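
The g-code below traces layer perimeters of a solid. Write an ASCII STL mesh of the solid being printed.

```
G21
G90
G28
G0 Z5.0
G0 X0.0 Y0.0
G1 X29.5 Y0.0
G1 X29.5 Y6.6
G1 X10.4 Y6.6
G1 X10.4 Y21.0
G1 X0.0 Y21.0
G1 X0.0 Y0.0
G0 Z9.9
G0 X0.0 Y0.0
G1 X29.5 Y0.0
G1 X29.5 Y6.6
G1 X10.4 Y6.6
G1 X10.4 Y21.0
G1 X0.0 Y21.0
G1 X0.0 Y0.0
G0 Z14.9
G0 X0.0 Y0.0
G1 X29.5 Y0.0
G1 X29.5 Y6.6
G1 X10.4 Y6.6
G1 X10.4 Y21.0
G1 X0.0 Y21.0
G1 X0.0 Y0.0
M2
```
solid part
  facet normal 0.0000 0.0000 -1.0000
    outer loop
      vertex 29.5 6.6 0.0
      vertex 29.5 0.0 0.0
      vertex 0.0 0.0 0.0
    endloop
  endfacet
  facet normal 0.0000 0.0000 -1.0000
    outer loop
      vertex 10.4 6.6 0.0
      vertex 29.5 6.6 0.0
      vertex 0.0 0.0 0.0
    endloop
  endfacet
  facet normal 0.0000 0.0000 -1.0000
    outer loop
      vertex 10.4 21.0 0.0
      vertex 10.4 6.6 0.0
      vertex 0.0 0.0 0.0
    endloop
  endfacet
  facet normal 0.0000 0.0000 -1.0000
    outer loop
      vertex 0.0 21.0 0.0
      vertex 10.4 21.0 0.0
      vertex 0.0 0.0 0.0
    endloop
  endfacet
  facet normal 0.0000 0.0000 1.0000
    outer loop
      vertex 0.0 0.0 14.9
      vertex 29.5 0.0 14.9
      vertex 29.5 6.6 14.9
    endloop
  endfacet
  facet normal 0.0000 0.0000 1.0000
    outer loop
      vertex 0.0 0.0 14.9
      vertex 29.5 6.6 14.9
      vertex 10.4 6.6 14.9
    endloop
  endfacet
  facet normal 0.0000 0.0000 1.0000
    outer loop
      vertex 0.0 0.0 14.9
      vertex 10.4 6.6 14.9
      vertex 10.4 21.0 14.9
    endloop
  endfacet
  facet normal 0.0000 0.0000 1.0000
    outer loop
      vertex 0.0 0.0 14.9
      vertex 10.4 21.0 14.9
      vertex 0.0 21.0 14.9
    endloop
  endfacet
  facet normal 0.0000 -1.0000 0.0000
    outer loop
      vertex 0.0 0.0 0.0
      vertex 29.5 0.0 0.0
      vertex 29.5 0.0 14.9
    endloop
  endfacet
  facet normal 0.0000 -1.0000 0.0000
    outer loop
      vertex 0.0 0.0 0.0
      vertex 29.5 0.0 14.9
      vertex 0.0 0.0 14.9
    endloop
  endfacet
  facet normal 1.0000 0.0000 0.0000
    outer loop
      vertex 29.5 0.0 0.0
      vertex 29.5 6.6 0.0
      vertex 29.5 6.6 14.9
    endloop
  endfacet
  facet normal 1.0000 0.0000 0.0000
    outer loop
      vertex 29.5 0.0 0.0
      vertex 29.5 6.6 14.9
      vertex 29.5 0.0 14.9
    endloop
  endfacet
  facet normal 0.0000 1.0000 0.0000
    outer loop
      vertex 29.5 6.6 0.0
      vertex 10.4 6.6 0.0
      vertex 10.4 6.6 14.9
    endloop
  endfacet
  facet normal 0.0000 1.0000 0.0000
    outer loop
      vertex 29.5 6.6 0.0
      vertex 10.4 6.6 14.9
      vertex 29.5 6.6 14.9
    endloop
  endfacet
  facet normal 1.0000 0.0000 0.0000
    outer loop
      vertex 10.4 6.6 0.0
      vertex 10.4 21.0 0.0
      vertex 10.4 21.0 14.9
    endloop
  endfacet
  facet normal 1.0000 0.0000 0.0000
    outer loop
      vertex 10.4 6.6 0.0
      vertex 10.4 21.0 14.9
      vertex 10.4 6.6 14.9
    endloop
  endfacet
  facet normal 0.0000 1.0000 0.0000
    outer loop
      vertex 10.4 21.0 0.0
      vertex 0.0 21.0 0.0
      vertex 0.0 21.0 14.9
    endloop
  endfacet
  facet normal 0.0000 1.0000 0.0000
    outer loop
      vertex 10.4 21.0 0.0
      vertex 0.0 21.0 14.9
      vertex 10.4 21.0 14.9
    endloop
  endfacet
  facet normal -1.0000 0.0000 0.0000
    outer loop
      vertex 0.0 21.0 0.0
      vertex 0.0 0.0 0.0
      vertex 0.0 0.0 14.9
    endloop
  endfacet
  facet normal -1.0000 0.0000 0.0000
    outer loop
      vertex 0.0 21.0 0.0
      vertex 0.0 0.0 14.9
      vertex 0.0 21.0 14.9
    endloop
  endfacet
endsolid part

The G0 Z moves step by Δz≈5.0 mm. Every layer's G1 loop is the same polygon, so the solid is a straight extrusion of it from z=0 to z≈14.9. Closing with flat bottom and top caps and triangulating gives 20 facets — an L-shaped prism: outer 29.5 × 21 mm, arm thicknesses ≈ 6.6 mm (horizontal) and 10.4 mm (vertical), extruded 14.9 mm in z.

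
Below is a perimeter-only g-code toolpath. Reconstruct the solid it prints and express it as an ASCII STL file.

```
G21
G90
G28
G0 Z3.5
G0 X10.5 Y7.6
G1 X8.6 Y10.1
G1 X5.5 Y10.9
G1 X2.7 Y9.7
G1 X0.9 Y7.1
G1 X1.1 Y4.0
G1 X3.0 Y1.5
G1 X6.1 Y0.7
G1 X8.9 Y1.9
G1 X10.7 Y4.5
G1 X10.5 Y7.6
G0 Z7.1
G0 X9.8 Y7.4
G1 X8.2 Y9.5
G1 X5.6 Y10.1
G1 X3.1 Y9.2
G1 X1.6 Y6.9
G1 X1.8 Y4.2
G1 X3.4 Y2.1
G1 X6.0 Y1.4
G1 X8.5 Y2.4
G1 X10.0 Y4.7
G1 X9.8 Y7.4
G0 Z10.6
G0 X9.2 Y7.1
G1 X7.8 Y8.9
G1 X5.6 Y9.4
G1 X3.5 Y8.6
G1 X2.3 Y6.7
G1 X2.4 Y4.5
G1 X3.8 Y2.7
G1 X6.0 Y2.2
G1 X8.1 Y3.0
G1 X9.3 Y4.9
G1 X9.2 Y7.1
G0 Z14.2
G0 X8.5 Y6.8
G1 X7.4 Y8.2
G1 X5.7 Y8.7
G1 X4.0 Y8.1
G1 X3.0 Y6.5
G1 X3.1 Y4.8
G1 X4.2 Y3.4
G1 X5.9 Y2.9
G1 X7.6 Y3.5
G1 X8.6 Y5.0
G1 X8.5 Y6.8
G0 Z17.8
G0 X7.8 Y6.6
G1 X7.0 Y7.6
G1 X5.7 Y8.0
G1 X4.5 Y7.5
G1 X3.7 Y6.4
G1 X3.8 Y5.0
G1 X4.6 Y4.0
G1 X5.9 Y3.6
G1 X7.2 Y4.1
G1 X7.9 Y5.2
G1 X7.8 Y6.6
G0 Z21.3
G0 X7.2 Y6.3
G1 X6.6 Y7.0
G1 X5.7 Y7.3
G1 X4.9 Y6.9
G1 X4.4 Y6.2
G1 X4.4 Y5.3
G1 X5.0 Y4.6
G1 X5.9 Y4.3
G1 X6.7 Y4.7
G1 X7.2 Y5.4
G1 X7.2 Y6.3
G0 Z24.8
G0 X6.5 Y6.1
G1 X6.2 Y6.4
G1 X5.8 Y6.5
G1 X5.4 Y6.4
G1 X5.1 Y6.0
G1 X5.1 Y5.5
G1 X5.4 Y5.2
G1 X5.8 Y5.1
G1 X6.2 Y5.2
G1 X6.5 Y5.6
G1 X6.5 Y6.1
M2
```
solid part
  facet normal 0.0000 0.0000 -1.0000
    outer loop
      vertex 5.5 11.6 0.0
      vertex 9.0 10.7 0.0
      vertex 11.2 7.9 0.0
    endloop
  endfacet
  facet normal 0.0000 0.0000 -1.0000
    outer loop
      vertex 2.2 10.3 0.0
      vertex 5.5 11.6 0.0
      vertex 11.2 7.9 0.0
    endloop
  endfacet
  facet normal 0.0000 0.0000 -1.0000
    outer loop
      vertex 0.2 7.3 0.0
      vertex 2.2 10.3 0.0
      vertex 11.2 7.9 0.0
    endloop
  endfacet
  facet normal 0.0000 0.0000 -1.0000
    outer loop
      vertex 0.4 3.7 0.0
      vertex 0.2 7.3 0.0
      vertex 11.2 7.9 0.0
    endloop
  endfacet
  facet normal 0.0000 0.0000 -1.0000
    outer loop
      vertex 2.6 0.9 0.0
      vertex 0.4 3.7 0.0
      vertex 11.2 7.9 0.0
    endloop
  endfacet
  facet normal 0.0000 0.0000 -1.0000
    outer loop
      vertex 6.1 0.0 0.0
      vertex 2.6 0.9 0.0
      vertex 11.2 7.9 0.0
    endloop
  endfacet
  facet normal 0.0000 0.0000 -1.0000
    outer loop
      vertex 9.4 1.3 0.0
      vertex 6.1 0.0 0.0
      vertex 11.2 7.9 0.0
    endloop
  endfacet
  facet normal 0.0000 0.0000 -1.0000
    outer loop
      vertex 11.4 4.3 0.0
      vertex 9.4 1.3 0.0
      vertex 11.2 7.9 0.0
    endloop
  endfacet
  facet normal 0.7718 0.6064 0.1916
    outer loop
      vertex 11.2 7.9 0.0
      vertex 9.0 10.7 0.0
      vertex 5.8 5.8 28.4
    endloop
  endfacet
  facet normal 0.2444 0.9506 0.1915
    outer loop
      vertex 9.0 10.7 0.0
      vertex 5.5 11.6 0.0
      vertex 5.8 5.8 28.4
    endloop
  endfacet
  facet normal -0.3598 0.9134 0.1903
    outer loop
      vertex 5.5 11.6 0.0
      vertex 2.2 10.3 0.0
      vertex 5.8 5.8 28.4
    endloop
  endfacet
  facet normal -0.8169 0.5446 0.1898
    outer loop
      vertex 2.2 10.3 0.0
      vertex 0.2 7.3 0.0
      vertex 5.8 5.8 28.4
    endloop
  endfacet
  facet normal -0.9802 -0.0545 0.1904
    outer loop
      vertex 0.2 7.3 0.0
      vertex 0.4 3.7 0.0
      vertex 5.8 5.8 28.4
    endloop
  endfacet
  facet normal -0.7718 -0.6064 0.1916
    outer loop
      vertex 0.4 3.7 0.0
      vertex 2.6 0.9 0.0
      vertex 5.8 5.8 28.4
    endloop
  endfacet
  facet normal -0.2444 -0.9506 0.1915
    outer loop
      vertex 2.6 0.9 0.0
      vertex 6.1 0.0 0.0
      vertex 5.8 5.8 28.4
    endloop
  endfacet
  facet normal 0.3598 -0.9134 0.1903
    outer loop
      vertex 6.1 0.0 0.0
      vertex 9.4 1.3 0.0
      vertex 5.8 5.8 28.4
    endloop
  endfacet
  facet normal 0.8169 -0.5446 0.1898
    outer loop
      vertex 9.4 1.3 0.0
      vertex 11.4 4.3 0.0
      vertex 5.8 5.8 28.4
    endloop
  endfacet
  facet normal 0.9802 0.0545 0.1904
    outer loop
      vertex 11.4 4.3 0.0
      vertex 11.2 7.9 0.0
      vertex 5.8 5.8 28.4
    endloop
  endfacet
endsolid part

The G0 Z moves step by Δz≈3.5 mm. The G1 loops shrink linearly with z, so the solid tapers from its base footprint up to z≈28.4. Closing with a flat bottom cap and the tapered top and triangulating gives 18 facets — a regular 10-sided pyramid, base circumscribed radius ≈ 5.8 mm, apex at z ≈ 28.4 mm.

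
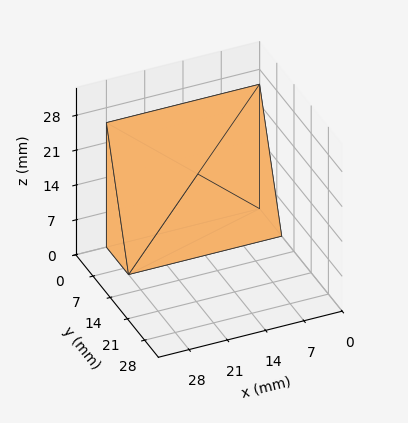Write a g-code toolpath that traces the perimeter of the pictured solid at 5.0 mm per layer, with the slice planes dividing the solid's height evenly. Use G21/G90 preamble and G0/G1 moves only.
Reading the render: the shape is a wedge (ramp): 28 × 9 mm base, rising to 25 mm along the y=0 edge and sloping linearly to z=0 at y=9 (dimensions read to the nearest mm from the axis ticks). For the g-code, the solid's height is divided into equal slices at the stated Δz and each level perimeter traced with G1 moves after a G0 lift.

; perimeter-only toolpath
G21 ; units = mm
G90 ; absolute positioning
G28 ; home
; layer 1
G0 Z5.0
G0 X0.0 Y0.0
G1 X28.0 Y0.0
G1 X28.0 Y7.2
G1 X0.0 Y7.2
G1 X0.0 Y0.0
; layer 2
G0 Z10.0
G0 X0.0 Y0.0
G1 X28.0 Y0.0
G1 X28.0 Y5.4
G1 X0.0 Y5.4
G1 X0.0 Y0.0
; layer 3
G0 Z15.0
G0 X0.0 Y0.0
G1 X28.0 Y0.0
G1 X28.0 Y3.6
G1 X0.0 Y3.6
G1 X0.0 Y0.0
; layer 4
G0 Z20.0
G0 X0.0 Y0.0
G1 X28.0 Y0.0
G1 X28.0 Y1.8
G1 X0.0 Y1.8
G1 X0.0 Y0.0
M2 ; end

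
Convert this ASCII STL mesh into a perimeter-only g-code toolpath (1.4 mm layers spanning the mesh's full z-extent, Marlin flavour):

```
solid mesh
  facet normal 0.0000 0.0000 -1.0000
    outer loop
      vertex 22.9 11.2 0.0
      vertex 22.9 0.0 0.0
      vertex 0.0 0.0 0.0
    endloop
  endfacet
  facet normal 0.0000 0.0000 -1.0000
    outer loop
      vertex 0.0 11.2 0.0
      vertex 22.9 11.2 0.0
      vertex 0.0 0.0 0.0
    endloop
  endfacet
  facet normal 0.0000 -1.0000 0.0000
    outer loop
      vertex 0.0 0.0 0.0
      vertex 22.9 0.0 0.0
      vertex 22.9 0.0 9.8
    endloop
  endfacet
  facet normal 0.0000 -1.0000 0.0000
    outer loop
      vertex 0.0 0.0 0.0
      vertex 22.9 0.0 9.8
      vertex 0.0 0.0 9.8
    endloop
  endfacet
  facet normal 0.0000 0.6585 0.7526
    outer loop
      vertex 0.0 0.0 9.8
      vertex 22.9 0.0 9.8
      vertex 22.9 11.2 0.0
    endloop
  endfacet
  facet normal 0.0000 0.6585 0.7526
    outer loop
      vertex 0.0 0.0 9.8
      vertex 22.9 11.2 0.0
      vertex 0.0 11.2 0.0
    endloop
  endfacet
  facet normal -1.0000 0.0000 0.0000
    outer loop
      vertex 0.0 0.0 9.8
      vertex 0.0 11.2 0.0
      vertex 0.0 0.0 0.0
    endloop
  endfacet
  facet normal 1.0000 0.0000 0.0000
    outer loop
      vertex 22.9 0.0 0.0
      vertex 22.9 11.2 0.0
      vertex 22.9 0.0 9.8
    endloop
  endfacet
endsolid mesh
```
; perimeter-only toolpath
G21 ; units = mm
G90 ; absolute positioning
G28 ; home
; layer 1
G0 Z1.4
G0 X0.0 Y0.0
G1 X22.9 Y0.0
G1 X22.9 Y9.6
G1 X0.0 Y9.6
G1 X0.0 Y0.0
; layer 2
G0 Z2.8
G0 X0.0 Y0.0
G1 X22.9 Y0.0
G1 X22.9 Y8.0
G1 X0.0 Y8.0
G1 X0.0 Y0.0
; layer 3
G0 Z4.2
G0 X0.0 Y0.0
G1 X22.9 Y0.0
G1 X22.9 Y6.4
G1 X0.0 Y6.4
G1 X0.0 Y0.0
; layer 4
G0 Z5.6
G0 X0.0 Y0.0
G1 X22.9 Y0.0
G1 X22.9 Y4.8
G1 X0.0 Y4.8
G1 X0.0 Y0.0
; layer 5
G0 Z7.0
G0 X0.0 Y0.0
G1 X22.9 Y0.0
G1 X22.9 Y3.2
G1 X0.0 Y3.2
G1 X0.0 Y0.0
; layer 6
G0 Z8.4
G0 X0.0 Y0.0
G1 X22.9 Y0.0
G1 X22.9 Y1.6
G1 X0.0 Y1.6
G1 X0.0 Y0.0
M2 ; end

The solid is a wedge (ramp): 22.9 × 11.2 mm base, rising to 9.8 mm along the y=0 edge and sloping linearly to z=0 at y=11.2. Slicing at Δz = 1.4 mm — 7 equal slices spanning the solid's height, so layer i sits at z = i·h/7 — gives 6 non-empty perimeters. Each is a 4-segment closed polygon; G0 lifts to the layer z and rapids to the start vertex, then G1 traces the edges. The cross-section shrinks linearly with z (the slice at the apex is degenerate and omitted).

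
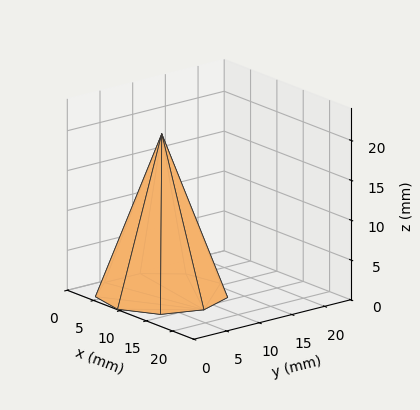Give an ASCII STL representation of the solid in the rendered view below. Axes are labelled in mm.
Reading the render: the shape is a regular 9-sided pyramid, base circumscribed radius ≈ 8 mm, apex at z ≈ 20 mm (dimensions read to the nearest mm from the axis ticks). For the STL, each face is triangulated and given an outward normal.

solid part
  facet normal 0.0000 0.0000 -1.0000
    outer loop
      vertex 9.389 15.878 0.000
      vertex 14.128 13.142 0.000
      vertex 16.000 8.000 0.000
    endloop
  endfacet
  facet normal 0.0000 0.0000 -1.0000
    outer loop
      vertex 4.000 14.928 0.000
      vertex 9.389 15.878 0.000
      vertex 16.000 8.000 0.000
    endloop
  endfacet
  facet normal 0.0000 0.0000 -1.0000
    outer loop
      vertex 0.482 10.736 0.000
      vertex 4.000 14.928 0.000
      vertex 16.000 8.000 0.000
    endloop
  endfacet
  facet normal 0.0000 0.0000 -1.0000
    outer loop
      vertex 0.482 5.264 0.000
      vertex 0.482 10.736 0.000
      vertex 16.000 8.000 0.000
    endloop
  endfacet
  facet normal 0.0000 0.0000 -1.0000
    outer loop
      vertex 4.000 1.072 0.000
      vertex 0.482 5.264 0.000
      vertex 16.000 8.000 0.000
    endloop
  endfacet
  facet normal 0.0000 0.0000 -1.0000
    outer loop
      vertex 9.389 0.122 0.000
      vertex 4.000 1.072 0.000
      vertex 16.000 8.000 0.000
    endloop
  endfacet
  facet normal 0.0000 0.0000 -1.0000
    outer loop
      vertex 14.128 2.858 0.000
      vertex 9.389 0.122 0.000
      vertex 16.000 8.000 0.000
    endloop
  endfacet
  facet normal 0.8796 0.3202 0.3518
    outer loop
      vertex 16.000 8.000 0.000
      vertex 14.128 13.142 0.000
      vertex 8.000 8.000 20.000
    endloop
  endfacet
  facet normal 0.4680 0.8107 0.3518
    outer loop
      vertex 14.128 13.142 0.000
      vertex 9.389 15.878 0.000
      vertex 8.000 8.000 20.000
    endloop
  endfacet
  facet normal -0.1625 0.9218 0.3518
    outer loop
      vertex 9.389 15.878 0.000
      vertex 4.000 14.928 0.000
      vertex 8.000 8.000 20.000
    endloop
  endfacet
  facet normal -0.7170 0.6017 0.3518
    outer loop
      vertex 4.000 14.928 0.000
      vertex 0.482 10.736 0.000
      vertex 8.000 8.000 20.000
    endloop
  endfacet
  facet normal -0.9361 0.0000 0.3519
    outer loop
      vertex 0.482 10.736 0.000
      vertex 0.482 5.264 0.000
      vertex 8.000 8.000 20.000
    endloop
  endfacet
  facet normal -0.7170 -0.6017 0.3518
    outer loop
      vertex 0.482 5.264 0.000
      vertex 4.000 1.072 0.000
      vertex 8.000 8.000 20.000
    endloop
  endfacet
  facet normal -0.1625 -0.9218 0.3518
    outer loop
      vertex 4.000 1.072 0.000
      vertex 9.389 0.122 0.000
      vertex 8.000 8.000 20.000
    endloop
  endfacet
  facet normal 0.4680 -0.8107 0.3518
    outer loop
      vertex 9.389 0.122 0.000
      vertex 14.128 2.858 0.000
      vertex 8.000 8.000 20.000
    endloop
  endfacet
  facet normal 0.8796 -0.3202 0.3518
    outer loop
      vertex 14.128 2.858 0.000
      vertex 16.000 8.000 0.000
      vertex 8.000 8.000 20.000
    endloop
  endfacet
endsolid part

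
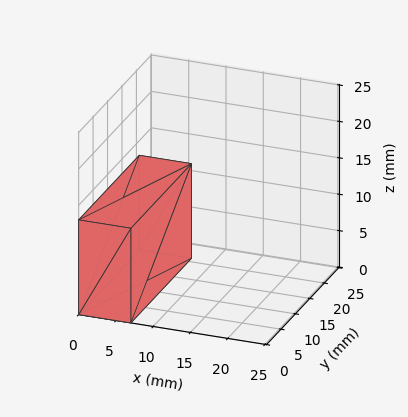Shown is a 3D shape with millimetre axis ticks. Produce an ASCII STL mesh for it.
Reading the render: the shape is a rectangular box, roughly 7 × 21 mm footprint and 13 mm tall (dimensions read to the nearest mm from the axis ticks). For the STL, each face is triangulated and given an outward normal.

solid part
  facet normal 0.0000 0.0000 -1.0000
    outer loop
      vertex 7.0 21.0 0.0
      vertex 7.0 0.0 0.0
      vertex 0.0 0.0 0.0
    endloop
  endfacet
  facet normal 0.0000 0.0000 -1.0000
    outer loop
      vertex 0.0 21.0 0.0
      vertex 7.0 21.0 0.0
      vertex 0.0 0.0 0.0
    endloop
  endfacet
  facet normal 0.0000 0.0000 1.0000
    outer loop
      vertex 0.0 0.0 13.0
      vertex 7.0 0.0 13.0
      vertex 7.0 21.0 13.0
    endloop
  endfacet
  facet normal 0.0000 0.0000 1.0000
    outer loop
      vertex 0.0 0.0 13.0
      vertex 7.0 21.0 13.0
      vertex 0.0 21.0 13.0
    endloop
  endfacet
  facet normal 0.0000 -1.0000 0.0000
    outer loop
      vertex 0.0 0.0 0.0
      vertex 7.0 0.0 0.0
      vertex 7.0 0.0 13.0
    endloop
  endfacet
  facet normal 0.0000 -1.0000 0.0000
    outer loop
      vertex 0.0 0.0 0.0
      vertex 7.0 0.0 13.0
      vertex 0.0 0.0 13.0
    endloop
  endfacet
  facet normal 0.0000 1.0000 0.0000
    outer loop
      vertex 7.0 21.0 13.0
      vertex 7.0 21.0 0.0
      vertex 0.0 21.0 0.0
    endloop
  endfacet
  facet normal 0.0000 1.0000 0.0000
    outer loop
      vertex 0.0 21.0 13.0
      vertex 7.0 21.0 13.0
      vertex 0.0 21.0 0.0
    endloop
  endfacet
  facet normal -1.0000 0.0000 0.0000
    outer loop
      vertex 0.0 21.0 13.0
      vertex 0.0 21.0 0.0
      vertex 0.0 0.0 0.0
    endloop
  endfacet
  facet normal -1.0000 0.0000 0.0000
    outer loop
      vertex 0.0 0.0 13.0
      vertex 0.0 21.0 13.0
      vertex 0.0 0.0 0.0
    endloop
  endfacet
  facet normal 1.0000 0.0000 0.0000
    outer loop
      vertex 7.0 0.0 0.0
      vertex 7.0 21.0 0.0
      vertex 7.0 21.0 13.0
    endloop
  endfacet
  facet normal 1.0000 0.0000 0.0000
    outer loop
      vertex 7.0 0.0 0.0
      vertex 7.0 21.0 13.0
      vertex 7.0 0.0 13.0
    endloop
  endfacet
endsolid part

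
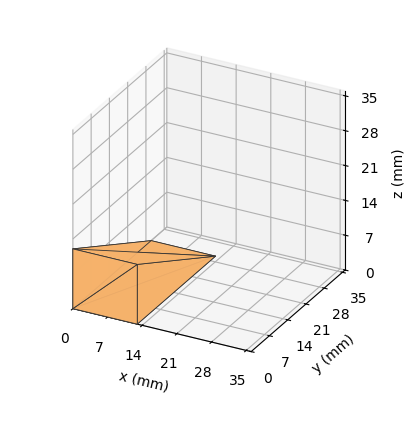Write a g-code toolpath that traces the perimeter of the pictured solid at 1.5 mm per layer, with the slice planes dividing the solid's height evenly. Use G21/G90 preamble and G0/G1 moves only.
Reading the render: the shape is a wedge (ramp): 13 × 30 mm base, rising to 12 mm along the y=0 edge and sloping linearly to z=0 at y=30 (dimensions read to the nearest mm from the axis ticks). For the g-code, the solid's height is divided into equal slices at the stated Δz and each level perimeter traced with G1 moves after a G0 lift.

; perimeter-only toolpath
G21 ; units = mm
G90 ; absolute positioning
G28 ; home
; layer 1
G0 Z1.5
G0 X0.0 Y0.0
G1 X13.0 Y0.0
G1 X13.0 Y26.2
G1 X0.0 Y26.2
G1 X0.0 Y0.0
; layer 2
G0 Z3.0
G0 X0.0 Y0.0
G1 X13.0 Y0.0
G1 X13.0 Y22.5
G1 X0.0 Y22.5
G1 X0.0 Y0.0
; layer 3
G0 Z4.5
G0 X0.0 Y0.0
G1 X13.0 Y0.0
G1 X13.0 Y18.8
G1 X0.0 Y18.8
G1 X0.0 Y0.0
; layer 4
G0 Z6.0
G0 X0.0 Y0.0
G1 X13.0 Y0.0
G1 X13.0 Y15.0
G1 X0.0 Y15.0
G1 X0.0 Y0.0
; layer 5
G0 Z7.5
G0 X0.0 Y0.0
G1 X13.0 Y0.0
G1 X13.0 Y11.2
G1 X0.0 Y11.2
G1 X0.0 Y0.0
; layer 6
G0 Z9.0
G0 X0.0 Y0.0
G1 X13.0 Y0.0
G1 X13.0 Y7.5
G1 X0.0 Y7.5
G1 X0.0 Y0.0
; layer 7
G0 Z10.5
G0 X0.0 Y0.0
G1 X13.0 Y0.0
G1 X13.0 Y3.8
G1 X0.0 Y3.8
G1 X0.0 Y0.0
M2 ; end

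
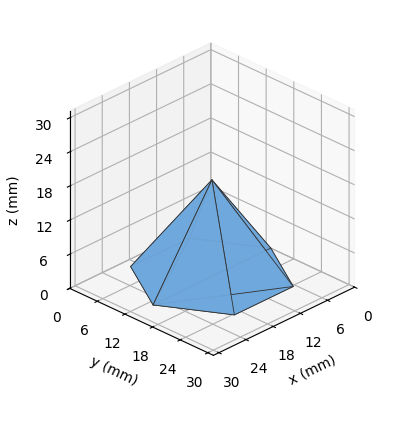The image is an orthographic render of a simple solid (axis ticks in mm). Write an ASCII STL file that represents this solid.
Reading the render: the shape is a regular 6-sided pyramid, base circumscribed radius ≈ 13 mm, apex at z ≈ 17 mm (dimensions read to the nearest mm from the axis ticks). For the STL, each face is triangulated and given an outward normal.

solid part
  facet normal 0.0000 0.0000 -1.0000
    outer loop
      vertex 6.500 24.258 0.000
      vertex 19.500 24.258 0.000
      vertex 26.000 13.000 0.000
    endloop
  endfacet
  facet normal 0.0000 0.0000 -1.0000
    outer loop
      vertex 0.000 13.000 0.000
      vertex 6.500 24.258 0.000
      vertex 26.000 13.000 0.000
    endloop
  endfacet
  facet normal 0.0000 0.0000 -1.0000
    outer loop
      vertex 6.500 1.742 0.000
      vertex 0.000 13.000 0.000
      vertex 26.000 13.000 0.000
    endloop
  endfacet
  facet normal 0.0000 0.0000 -1.0000
    outer loop
      vertex 19.500 1.742 0.000
      vertex 6.500 1.742 0.000
      vertex 26.000 13.000 0.000
    endloop
  endfacet
  facet normal 0.7220 0.4169 0.5521
    outer loop
      vertex 26.000 13.000 0.000
      vertex 19.500 24.258 0.000
      vertex 13.000 13.000 17.000
    endloop
  endfacet
  facet normal 0.0000 0.8338 0.5521
    outer loop
      vertex 19.500 24.258 0.000
      vertex 6.500 24.258 0.000
      vertex 13.000 13.000 17.000
    endloop
  endfacet
  facet normal -0.7220 0.4169 0.5521
    outer loop
      vertex 6.500 24.258 0.000
      vertex 0.000 13.000 0.000
      vertex 13.000 13.000 17.000
    endloop
  endfacet
  facet normal -0.7220 -0.4169 0.5521
    outer loop
      vertex 0.000 13.000 0.000
      vertex 6.500 1.742 0.000
      vertex 13.000 13.000 17.000
    endloop
  endfacet
  facet normal 0.0000 -0.8338 0.5521
    outer loop
      vertex 6.500 1.742 0.000
      vertex 19.500 1.742 0.000
      vertex 13.000 13.000 17.000
    endloop
  endfacet
  facet normal 0.7220 -0.4169 0.5521
    outer loop
      vertex 19.500 1.742 0.000
      vertex 26.000 13.000 0.000
      vertex 13.000 13.000 17.000
    endloop
  endfacet
endsolid part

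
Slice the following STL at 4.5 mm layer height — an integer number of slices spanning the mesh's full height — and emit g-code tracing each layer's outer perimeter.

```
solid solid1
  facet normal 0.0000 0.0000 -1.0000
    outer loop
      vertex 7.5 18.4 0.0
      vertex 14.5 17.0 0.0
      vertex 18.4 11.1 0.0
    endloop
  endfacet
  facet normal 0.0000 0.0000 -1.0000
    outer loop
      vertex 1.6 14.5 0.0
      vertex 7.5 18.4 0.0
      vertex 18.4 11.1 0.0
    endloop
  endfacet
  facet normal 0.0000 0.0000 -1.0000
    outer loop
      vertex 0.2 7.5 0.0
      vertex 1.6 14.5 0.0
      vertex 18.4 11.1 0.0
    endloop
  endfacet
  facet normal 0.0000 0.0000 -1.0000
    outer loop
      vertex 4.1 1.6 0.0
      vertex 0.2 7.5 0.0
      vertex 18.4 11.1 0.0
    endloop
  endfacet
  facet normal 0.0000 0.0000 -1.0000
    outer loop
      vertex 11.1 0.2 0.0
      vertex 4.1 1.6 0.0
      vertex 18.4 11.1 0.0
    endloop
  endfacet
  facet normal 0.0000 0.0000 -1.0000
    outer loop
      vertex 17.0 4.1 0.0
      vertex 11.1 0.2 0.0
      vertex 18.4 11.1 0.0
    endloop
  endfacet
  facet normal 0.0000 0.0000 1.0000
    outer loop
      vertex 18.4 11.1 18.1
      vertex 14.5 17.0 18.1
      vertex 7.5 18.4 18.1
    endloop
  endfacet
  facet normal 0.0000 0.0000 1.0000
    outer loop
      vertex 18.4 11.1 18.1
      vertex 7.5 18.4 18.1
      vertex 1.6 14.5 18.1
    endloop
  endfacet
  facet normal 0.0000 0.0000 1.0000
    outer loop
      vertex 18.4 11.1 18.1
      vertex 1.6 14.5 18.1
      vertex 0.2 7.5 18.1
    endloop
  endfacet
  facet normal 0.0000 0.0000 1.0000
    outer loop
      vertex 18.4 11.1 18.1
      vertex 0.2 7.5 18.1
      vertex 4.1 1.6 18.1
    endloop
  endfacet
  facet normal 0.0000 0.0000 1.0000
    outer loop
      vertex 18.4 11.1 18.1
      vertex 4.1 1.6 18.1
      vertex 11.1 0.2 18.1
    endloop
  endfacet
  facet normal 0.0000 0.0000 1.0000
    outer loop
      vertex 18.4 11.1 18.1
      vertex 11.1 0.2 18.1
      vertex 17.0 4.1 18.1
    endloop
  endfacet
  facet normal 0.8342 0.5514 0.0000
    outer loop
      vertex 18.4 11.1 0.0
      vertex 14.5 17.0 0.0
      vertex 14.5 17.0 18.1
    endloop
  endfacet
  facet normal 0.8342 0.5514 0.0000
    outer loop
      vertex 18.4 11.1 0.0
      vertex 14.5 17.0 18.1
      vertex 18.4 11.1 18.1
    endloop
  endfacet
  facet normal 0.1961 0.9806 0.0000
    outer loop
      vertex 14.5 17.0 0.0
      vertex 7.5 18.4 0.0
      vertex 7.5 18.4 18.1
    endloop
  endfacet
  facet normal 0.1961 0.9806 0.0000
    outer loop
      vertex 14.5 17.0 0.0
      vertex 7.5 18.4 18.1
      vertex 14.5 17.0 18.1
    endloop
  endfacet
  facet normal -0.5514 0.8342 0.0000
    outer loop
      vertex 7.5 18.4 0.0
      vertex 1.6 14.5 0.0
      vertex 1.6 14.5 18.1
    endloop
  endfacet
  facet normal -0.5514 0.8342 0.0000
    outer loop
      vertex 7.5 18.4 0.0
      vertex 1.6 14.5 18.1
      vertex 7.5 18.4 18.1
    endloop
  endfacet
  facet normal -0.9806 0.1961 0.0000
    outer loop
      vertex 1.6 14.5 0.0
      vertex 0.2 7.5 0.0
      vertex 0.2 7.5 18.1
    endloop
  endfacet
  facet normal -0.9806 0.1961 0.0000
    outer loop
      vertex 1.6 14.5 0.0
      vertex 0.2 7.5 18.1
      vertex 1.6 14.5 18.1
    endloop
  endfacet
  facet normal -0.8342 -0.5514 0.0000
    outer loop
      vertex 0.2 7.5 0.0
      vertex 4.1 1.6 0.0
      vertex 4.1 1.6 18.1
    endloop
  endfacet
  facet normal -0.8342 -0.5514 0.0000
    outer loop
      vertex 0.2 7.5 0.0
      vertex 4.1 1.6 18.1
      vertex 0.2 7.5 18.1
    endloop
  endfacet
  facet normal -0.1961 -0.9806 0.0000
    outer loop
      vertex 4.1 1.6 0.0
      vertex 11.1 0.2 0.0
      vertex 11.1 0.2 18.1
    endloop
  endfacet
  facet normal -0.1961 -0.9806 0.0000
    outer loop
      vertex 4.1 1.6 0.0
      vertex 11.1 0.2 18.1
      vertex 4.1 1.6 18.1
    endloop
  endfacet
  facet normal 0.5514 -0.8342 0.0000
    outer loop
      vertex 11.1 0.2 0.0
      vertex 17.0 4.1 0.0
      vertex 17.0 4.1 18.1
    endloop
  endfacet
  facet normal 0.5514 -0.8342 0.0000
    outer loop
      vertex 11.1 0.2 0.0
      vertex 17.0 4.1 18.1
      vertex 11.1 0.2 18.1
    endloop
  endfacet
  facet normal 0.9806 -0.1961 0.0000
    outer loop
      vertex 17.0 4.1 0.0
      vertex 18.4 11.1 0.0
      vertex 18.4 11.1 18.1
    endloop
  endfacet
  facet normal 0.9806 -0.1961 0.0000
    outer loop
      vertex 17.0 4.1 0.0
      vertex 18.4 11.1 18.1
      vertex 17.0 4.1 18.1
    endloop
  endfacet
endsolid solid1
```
; perimeter-only toolpath
G21 ; units = mm
G90 ; absolute positioning
G28 ; home
; layer 1
G0 Z4.5
G0 X18.4 Y11.1
G1 X14.5 Y17.0
G1 X7.5 Y18.4
G1 X1.6 Y14.5
G1 X0.2 Y7.5
G1 X4.1 Y1.6
G1 X11.1 Y0.2
G1 X17.0 Y4.1
G1 X18.4 Y11.1
; layer 2
G0 Z9.1
G0 X18.4 Y11.1
G1 X14.5 Y17.0
G1 X7.5 Y18.4
G1 X1.6 Y14.5
G1 X0.2 Y7.5
G1 X4.1 Y1.6
G1 X11.1 Y0.2
G1 X17.0 Y4.1
G1 X18.4 Y11.1
; layer 3
G0 Z13.6
G0 X18.4 Y11.1
G1 X14.5 Y17.0
G1 X7.5 Y18.4
G1 X1.6 Y14.5
G1 X0.2 Y7.5
G1 X4.1 Y1.6
G1 X11.1 Y0.2
G1 X17.0 Y4.1
G1 X18.4 Y11.1
; layer 4
G0 Z18.1
G0 X18.4 Y11.1
G1 X14.5 Y17.0
G1 X7.5 Y18.4
G1 X1.6 Y14.5
G1 X0.2 Y7.5
G1 X4.1 Y1.6
G1 X11.1 Y0.2
G1 X17.0 Y4.1
G1 X18.4 Y11.1
M2 ; end

The solid is a regular 8-sided prism (a cylinder approximated with 8 flat sides), circumscribed radius ≈ 9.3 mm, height ≈ 18.1 mm. Slicing at Δz = 4.5 mm — 4 equal slices spanning the solid's height, so layer i sits at z = i·h/4 — gives 4 non-empty perimeters. Each is a 8-segment closed polygon; G0 lifts to the layer z and rapids to the start vertex, then G1 traces the edges.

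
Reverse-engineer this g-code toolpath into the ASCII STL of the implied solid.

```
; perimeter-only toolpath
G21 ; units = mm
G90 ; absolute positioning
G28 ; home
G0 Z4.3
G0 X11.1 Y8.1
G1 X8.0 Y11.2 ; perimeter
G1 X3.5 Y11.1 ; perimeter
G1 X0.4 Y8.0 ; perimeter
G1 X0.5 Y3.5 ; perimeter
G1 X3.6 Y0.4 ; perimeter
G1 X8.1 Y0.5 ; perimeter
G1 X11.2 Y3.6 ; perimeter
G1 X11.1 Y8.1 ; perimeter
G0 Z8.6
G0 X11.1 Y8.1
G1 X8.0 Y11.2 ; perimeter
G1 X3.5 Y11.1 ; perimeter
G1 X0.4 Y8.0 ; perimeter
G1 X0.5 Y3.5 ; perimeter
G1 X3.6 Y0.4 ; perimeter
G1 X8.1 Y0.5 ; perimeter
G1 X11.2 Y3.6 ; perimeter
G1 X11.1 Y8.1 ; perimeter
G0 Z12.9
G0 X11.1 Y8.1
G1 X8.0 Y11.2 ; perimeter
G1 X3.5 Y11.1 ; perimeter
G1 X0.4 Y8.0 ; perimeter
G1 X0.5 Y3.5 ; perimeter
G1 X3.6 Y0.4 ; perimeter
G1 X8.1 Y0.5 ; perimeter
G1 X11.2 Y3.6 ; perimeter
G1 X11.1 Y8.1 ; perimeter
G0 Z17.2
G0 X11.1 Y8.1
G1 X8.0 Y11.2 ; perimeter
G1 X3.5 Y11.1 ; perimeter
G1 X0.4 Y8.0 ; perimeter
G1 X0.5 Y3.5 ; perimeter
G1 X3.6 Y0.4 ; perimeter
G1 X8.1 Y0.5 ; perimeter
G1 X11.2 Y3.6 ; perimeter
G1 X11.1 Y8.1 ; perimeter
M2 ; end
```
solid part
  facet normal 0.0000 0.0000 -1.0000
    outer loop
      vertex 3.5 11.1 0.0
      vertex 8.0 11.2 0.0
      vertex 11.1 8.1 0.0
    endloop
  endfacet
  facet normal 0.0000 0.0000 -1.0000
    outer loop
      vertex 0.4 8.0 0.0
      vertex 3.5 11.1 0.0
      vertex 11.1 8.1 0.0
    endloop
  endfacet
  facet normal 0.0000 0.0000 -1.0000
    outer loop
      vertex 0.5 3.5 0.0
      vertex 0.4 8.0 0.0
      vertex 11.1 8.1 0.0
    endloop
  endfacet
  facet normal 0.0000 0.0000 -1.0000
    outer loop
      vertex 3.6 0.4 0.0
      vertex 0.5 3.5 0.0
      vertex 11.1 8.1 0.0
    endloop
  endfacet
  facet normal 0.0000 0.0000 -1.0000
    outer loop
      vertex 8.1 0.5 0.0
      vertex 3.6 0.4 0.0
      vertex 11.1 8.1 0.0
    endloop
  endfacet
  facet normal 0.0000 0.0000 -1.0000
    outer loop
      vertex 11.2 3.6 0.0
      vertex 8.1 0.5 0.0
      vertex 11.1 8.1 0.0
    endloop
  endfacet
  facet normal 0.0000 0.0000 1.0000
    outer loop
      vertex 11.1 8.1 17.2
      vertex 8.0 11.2 17.2
      vertex 3.5 11.1 17.2
    endloop
  endfacet
  facet normal 0.0000 0.0000 1.0000
    outer loop
      vertex 11.1 8.1 17.2
      vertex 3.5 11.1 17.2
      vertex 0.4 8.0 17.2
    endloop
  endfacet
  facet normal 0.0000 0.0000 1.0000
    outer loop
      vertex 11.1 8.1 17.2
      vertex 0.4 8.0 17.2
      vertex 0.5 3.5 17.2
    endloop
  endfacet
  facet normal 0.0000 0.0000 1.0000
    outer loop
      vertex 11.1 8.1 17.2
      vertex 0.5 3.5 17.2
      vertex 3.6 0.4 17.2
    endloop
  endfacet
  facet normal 0.0000 0.0000 1.0000
    outer loop
      vertex 11.1 8.1 17.2
      vertex 3.6 0.4 17.2
      vertex 8.1 0.5 17.2
    endloop
  endfacet
  facet normal 0.0000 0.0000 1.0000
    outer loop
      vertex 11.1 8.1 17.2
      vertex 8.1 0.5 17.2
      vertex 11.2 3.6 17.2
    endloop
  endfacet
  facet normal 0.7071 0.7071 0.0000
    outer loop
      vertex 11.1 8.1 0.0
      vertex 8.0 11.2 0.0
      vertex 8.0 11.2 17.2
    endloop
  endfacet
  facet normal 0.7071 0.7071 0.0000
    outer loop
      vertex 11.1 8.1 0.0
      vertex 8.0 11.2 17.2
      vertex 11.1 8.1 17.2
    endloop
  endfacet
  facet normal -0.0222 0.9998 0.0000
    outer loop
      vertex 8.0 11.2 0.0
      vertex 3.5 11.1 0.0
      vertex 3.5 11.1 17.2
    endloop
  endfacet
  facet normal -0.0222 0.9998 0.0000
    outer loop
      vertex 8.0 11.2 0.0
      vertex 3.5 11.1 17.2
      vertex 8.0 11.2 17.2
    endloop
  endfacet
  facet normal -0.7071 0.7071 0.0000
    outer loop
      vertex 3.5 11.1 0.0
      vertex 0.4 8.0 0.0
      vertex 0.4 8.0 17.2
    endloop
  endfacet
  facet normal -0.7071 0.7071 0.0000
    outer loop
      vertex 3.5 11.1 0.0
      vertex 0.4 8.0 17.2
      vertex 3.5 11.1 17.2
    endloop
  endfacet
  facet normal -0.9998 -0.0222 0.0000
    outer loop
      vertex 0.4 8.0 0.0
      vertex 0.5 3.5 0.0
      vertex 0.5 3.5 17.2
    endloop
  endfacet
  facet normal -0.9998 -0.0222 0.0000
    outer loop
      vertex 0.4 8.0 0.0
      vertex 0.5 3.5 17.2
      vertex 0.4 8.0 17.2
    endloop
  endfacet
  facet normal -0.7071 -0.7071 0.0000
    outer loop
      vertex 0.5 3.5 0.0
      vertex 3.6 0.4 0.0
      vertex 3.6 0.4 17.2
    endloop
  endfacet
  facet normal -0.7071 -0.7071 0.0000
    outer loop
      vertex 0.5 3.5 0.0
      vertex 3.6 0.4 17.2
      vertex 0.5 3.5 17.2
    endloop
  endfacet
  facet normal 0.0222 -0.9998 0.0000
    outer loop
      vertex 3.6 0.4 0.0
      vertex 8.1 0.5 0.0
      vertex 8.1 0.5 17.2
    endloop
  endfacet
  facet normal 0.0222 -0.9998 0.0000
    outer loop
      vertex 3.6 0.4 0.0
      vertex 8.1 0.5 17.2
      vertex 3.6 0.4 17.2
    endloop
  endfacet
  facet normal 0.7071 -0.7071 0.0000
    outer loop
      vertex 8.1 0.5 0.0
      vertex 11.2 3.6 0.0
      vertex 11.2 3.6 17.2
    endloop
  endfacet
  facet normal 0.7071 -0.7071 0.0000
    outer loop
      vertex 8.1 0.5 0.0
      vertex 11.2 3.6 17.2
      vertex 8.1 0.5 17.2
    endloop
  endfacet
  facet normal 0.9998 0.0222 0.0000
    outer loop
      vertex 11.2 3.6 0.0
      vertex 11.1 8.1 0.0
      vertex 11.1 8.1 17.2
    endloop
  endfacet
  facet normal 0.9998 0.0222 0.0000
    outer loop
      vertex 11.2 3.6 0.0
      vertex 11.1 8.1 17.2
      vertex 11.2 3.6 17.2
    endloop
  endfacet
endsolid part

The G0 Z moves step by Δz≈4.3 mm. Every layer's G1 loop is the same polygon, so the solid is a straight extrusion of it from z=0 to z≈17.2. Closing with flat bottom and top caps and triangulating gives 28 facets — a regular 8-sided prism (a cylinder approximated with 8 flat sides), circumscribed radius ≈ 5.8 mm, height ≈ 17.2 mm.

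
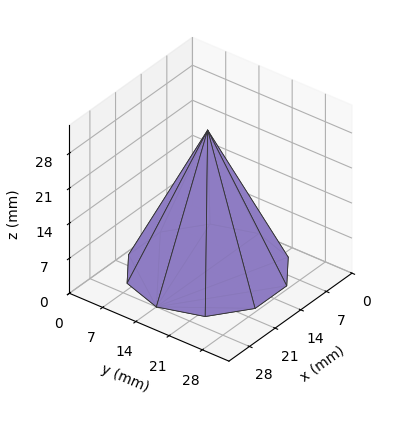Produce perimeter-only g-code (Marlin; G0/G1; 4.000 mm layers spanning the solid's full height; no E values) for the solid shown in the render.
Reading the render: the shape is a regular 10-sided pyramid, base circumscribed radius ≈ 14 mm, apex at z ≈ 28 mm (dimensions read to the nearest mm from the axis ticks). For the g-code, the solid's height is divided into equal slices at the stated Δz and each level perimeter traced with G1 moves after a G0 lift.

; perimeter-only toolpath
G21 ; units = mm
G90 ; absolute positioning
G28 ; home
; layer 1
G0 Z4.000
G0 X26.000 Y14.000
G1 X23.708 Y21.053
G1 X17.708 Y25.413
G1 X10.292 Y25.413
G1 X4.292 Y21.053
G1 X2.000 Y14.000
G1 X4.292 Y6.947
G1 X10.292 Y2.587
G1 X17.708 Y2.587
G1 X23.708 Y6.947
G1 X26.000 Y14.000
; layer 2
G0 Z8.000
G0 X24.000 Y14.000
G1 X22.090 Y19.878
G1 X17.090 Y23.511
G1 X10.910 Y23.511
G1 X5.910 Y19.878
G1 X4.000 Y14.000
G1 X5.910 Y8.122
G1 X10.910 Y4.489
G1 X17.090 Y4.489
G1 X22.090 Y8.122
G1 X24.000 Y14.000
; layer 3
G0 Z12.000
G0 X22.000 Y14.000
G1 X20.472 Y18.702
G1 X16.472 Y21.609
G1 X11.528 Y21.609
G1 X7.528 Y18.702
G1 X6.000 Y14.000
G1 X7.528 Y9.298
G1 X11.528 Y6.391
G1 X16.472 Y6.391
G1 X20.472 Y9.298
G1 X22.000 Y14.000
; layer 4
G0 Z16.000
G0 X20.000 Y14.000
G1 X18.854 Y17.527
G1 X15.854 Y19.706
G1 X12.146 Y19.706
G1 X9.146 Y17.527
G1 X8.000 Y14.000
G1 X9.146 Y10.473
G1 X12.146 Y8.294
G1 X15.854 Y8.294
G1 X18.854 Y10.473
G1 X20.000 Y14.000
; layer 5
G0 Z20.000
G0 X18.000 Y14.000
G1 X17.236 Y16.351
G1 X15.236 Y17.804
G1 X12.764 Y17.804
G1 X10.764 Y16.351
G1 X10.000 Y14.000
G1 X10.764 Y11.649
G1 X12.764 Y10.196
G1 X15.236 Y10.196
G1 X17.236 Y11.649
G1 X18.000 Y14.000
; layer 6
G0 Z24.000
G0 X16.000 Y14.000
G1 X15.618 Y15.176
G1 X14.618 Y15.902
G1 X13.382 Y15.902
G1 X12.382 Y15.176
G1 X12.000 Y14.000
G1 X12.382 Y12.824
G1 X13.382 Y12.098
G1 X14.618 Y12.098
G1 X15.618 Y12.824
G1 X16.000 Y14.000
M2 ; end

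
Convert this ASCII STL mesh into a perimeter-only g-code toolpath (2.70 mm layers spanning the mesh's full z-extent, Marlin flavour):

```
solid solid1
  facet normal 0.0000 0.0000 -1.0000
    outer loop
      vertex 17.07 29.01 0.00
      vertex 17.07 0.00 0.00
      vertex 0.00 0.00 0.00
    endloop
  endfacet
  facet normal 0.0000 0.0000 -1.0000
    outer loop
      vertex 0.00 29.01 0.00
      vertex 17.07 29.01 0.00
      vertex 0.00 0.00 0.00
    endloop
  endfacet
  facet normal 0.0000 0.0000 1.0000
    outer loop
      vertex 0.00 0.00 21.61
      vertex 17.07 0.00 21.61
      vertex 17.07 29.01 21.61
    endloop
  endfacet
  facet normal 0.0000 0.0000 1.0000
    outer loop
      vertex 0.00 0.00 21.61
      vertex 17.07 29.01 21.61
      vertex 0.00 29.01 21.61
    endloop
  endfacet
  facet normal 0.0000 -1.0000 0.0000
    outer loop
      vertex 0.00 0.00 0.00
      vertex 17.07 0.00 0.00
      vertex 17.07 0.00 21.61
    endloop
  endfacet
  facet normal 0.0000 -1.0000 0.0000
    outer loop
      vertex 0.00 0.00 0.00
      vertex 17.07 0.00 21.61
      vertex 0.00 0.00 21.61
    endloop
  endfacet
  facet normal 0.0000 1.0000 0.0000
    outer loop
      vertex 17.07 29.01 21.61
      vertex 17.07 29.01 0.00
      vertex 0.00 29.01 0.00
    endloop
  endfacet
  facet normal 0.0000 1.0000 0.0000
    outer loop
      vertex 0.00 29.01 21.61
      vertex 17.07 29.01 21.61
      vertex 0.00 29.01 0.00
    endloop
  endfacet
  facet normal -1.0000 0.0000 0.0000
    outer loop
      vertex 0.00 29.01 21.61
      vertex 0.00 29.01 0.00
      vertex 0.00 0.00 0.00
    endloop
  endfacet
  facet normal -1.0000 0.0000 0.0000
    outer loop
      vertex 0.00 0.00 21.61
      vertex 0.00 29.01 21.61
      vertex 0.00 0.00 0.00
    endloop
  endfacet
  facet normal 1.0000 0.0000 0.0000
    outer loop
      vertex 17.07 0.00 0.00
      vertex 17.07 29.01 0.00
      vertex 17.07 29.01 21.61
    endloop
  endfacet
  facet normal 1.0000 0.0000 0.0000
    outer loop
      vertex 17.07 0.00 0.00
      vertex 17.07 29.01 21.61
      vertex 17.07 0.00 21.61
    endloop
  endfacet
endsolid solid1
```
; perimeter-only toolpath
G21 ; units = mm
G90 ; absolute positioning
G28 ; home
; layer 1
G0 Z2.70
G0 X0.00 Y0.00
G1 X17.07 Y0.00
G1 X17.07 Y29.01
G1 X0.00 Y29.01
G1 X0.00 Y0.00
; layer 2
G0 Z5.40
G0 X0.00 Y0.00
G1 X17.07 Y0.00
G1 X17.07 Y29.01
G1 X0.00 Y29.01
G1 X0.00 Y0.00
; layer 3
G0 Z8.10
G0 X0.00 Y0.00
G1 X17.07 Y0.00
G1 X17.07 Y29.01
G1 X0.00 Y29.01
G1 X0.00 Y0.00
; layer 4
G0 Z10.80
G0 X0.00 Y0.00
G1 X17.07 Y0.00
G1 X17.07 Y29.01
G1 X0.00 Y29.01
G1 X0.00 Y0.00
; layer 5
G0 Z13.51
G0 X0.00 Y0.00
G1 X17.07 Y0.00
G1 X17.07 Y29.01
G1 X0.00 Y29.01
G1 X0.00 Y0.00
; layer 6
G0 Z16.21
G0 X0.00 Y0.00
G1 X17.07 Y0.00
G1 X17.07 Y29.01
G1 X0.00 Y29.01
G1 X0.00 Y0.00
; layer 7
G0 Z18.91
G0 X0.00 Y0.00
G1 X17.07 Y0.00
G1 X17.07 Y29.01
G1 X0.00 Y29.01
G1 X0.00 Y0.00
; layer 8
G0 Z21.61
G0 X0.00 Y0.00
G1 X17.07 Y0.00
G1 X17.07 Y29.01
G1 X0.00 Y29.01
G1 X0.00 Y0.00
M2 ; end

The solid is a rectangular box, roughly 17.1 × 29 mm footprint and 21.6 mm tall. Slicing at Δz = 2.70 mm — 8 equal slices spanning the solid's height, so layer i sits at z = i·h/8 — gives 8 non-empty perimeters. Each is a 4-segment closed polygon; G0 lifts to the layer z and rapids to the start vertex, then G1 traces the edges.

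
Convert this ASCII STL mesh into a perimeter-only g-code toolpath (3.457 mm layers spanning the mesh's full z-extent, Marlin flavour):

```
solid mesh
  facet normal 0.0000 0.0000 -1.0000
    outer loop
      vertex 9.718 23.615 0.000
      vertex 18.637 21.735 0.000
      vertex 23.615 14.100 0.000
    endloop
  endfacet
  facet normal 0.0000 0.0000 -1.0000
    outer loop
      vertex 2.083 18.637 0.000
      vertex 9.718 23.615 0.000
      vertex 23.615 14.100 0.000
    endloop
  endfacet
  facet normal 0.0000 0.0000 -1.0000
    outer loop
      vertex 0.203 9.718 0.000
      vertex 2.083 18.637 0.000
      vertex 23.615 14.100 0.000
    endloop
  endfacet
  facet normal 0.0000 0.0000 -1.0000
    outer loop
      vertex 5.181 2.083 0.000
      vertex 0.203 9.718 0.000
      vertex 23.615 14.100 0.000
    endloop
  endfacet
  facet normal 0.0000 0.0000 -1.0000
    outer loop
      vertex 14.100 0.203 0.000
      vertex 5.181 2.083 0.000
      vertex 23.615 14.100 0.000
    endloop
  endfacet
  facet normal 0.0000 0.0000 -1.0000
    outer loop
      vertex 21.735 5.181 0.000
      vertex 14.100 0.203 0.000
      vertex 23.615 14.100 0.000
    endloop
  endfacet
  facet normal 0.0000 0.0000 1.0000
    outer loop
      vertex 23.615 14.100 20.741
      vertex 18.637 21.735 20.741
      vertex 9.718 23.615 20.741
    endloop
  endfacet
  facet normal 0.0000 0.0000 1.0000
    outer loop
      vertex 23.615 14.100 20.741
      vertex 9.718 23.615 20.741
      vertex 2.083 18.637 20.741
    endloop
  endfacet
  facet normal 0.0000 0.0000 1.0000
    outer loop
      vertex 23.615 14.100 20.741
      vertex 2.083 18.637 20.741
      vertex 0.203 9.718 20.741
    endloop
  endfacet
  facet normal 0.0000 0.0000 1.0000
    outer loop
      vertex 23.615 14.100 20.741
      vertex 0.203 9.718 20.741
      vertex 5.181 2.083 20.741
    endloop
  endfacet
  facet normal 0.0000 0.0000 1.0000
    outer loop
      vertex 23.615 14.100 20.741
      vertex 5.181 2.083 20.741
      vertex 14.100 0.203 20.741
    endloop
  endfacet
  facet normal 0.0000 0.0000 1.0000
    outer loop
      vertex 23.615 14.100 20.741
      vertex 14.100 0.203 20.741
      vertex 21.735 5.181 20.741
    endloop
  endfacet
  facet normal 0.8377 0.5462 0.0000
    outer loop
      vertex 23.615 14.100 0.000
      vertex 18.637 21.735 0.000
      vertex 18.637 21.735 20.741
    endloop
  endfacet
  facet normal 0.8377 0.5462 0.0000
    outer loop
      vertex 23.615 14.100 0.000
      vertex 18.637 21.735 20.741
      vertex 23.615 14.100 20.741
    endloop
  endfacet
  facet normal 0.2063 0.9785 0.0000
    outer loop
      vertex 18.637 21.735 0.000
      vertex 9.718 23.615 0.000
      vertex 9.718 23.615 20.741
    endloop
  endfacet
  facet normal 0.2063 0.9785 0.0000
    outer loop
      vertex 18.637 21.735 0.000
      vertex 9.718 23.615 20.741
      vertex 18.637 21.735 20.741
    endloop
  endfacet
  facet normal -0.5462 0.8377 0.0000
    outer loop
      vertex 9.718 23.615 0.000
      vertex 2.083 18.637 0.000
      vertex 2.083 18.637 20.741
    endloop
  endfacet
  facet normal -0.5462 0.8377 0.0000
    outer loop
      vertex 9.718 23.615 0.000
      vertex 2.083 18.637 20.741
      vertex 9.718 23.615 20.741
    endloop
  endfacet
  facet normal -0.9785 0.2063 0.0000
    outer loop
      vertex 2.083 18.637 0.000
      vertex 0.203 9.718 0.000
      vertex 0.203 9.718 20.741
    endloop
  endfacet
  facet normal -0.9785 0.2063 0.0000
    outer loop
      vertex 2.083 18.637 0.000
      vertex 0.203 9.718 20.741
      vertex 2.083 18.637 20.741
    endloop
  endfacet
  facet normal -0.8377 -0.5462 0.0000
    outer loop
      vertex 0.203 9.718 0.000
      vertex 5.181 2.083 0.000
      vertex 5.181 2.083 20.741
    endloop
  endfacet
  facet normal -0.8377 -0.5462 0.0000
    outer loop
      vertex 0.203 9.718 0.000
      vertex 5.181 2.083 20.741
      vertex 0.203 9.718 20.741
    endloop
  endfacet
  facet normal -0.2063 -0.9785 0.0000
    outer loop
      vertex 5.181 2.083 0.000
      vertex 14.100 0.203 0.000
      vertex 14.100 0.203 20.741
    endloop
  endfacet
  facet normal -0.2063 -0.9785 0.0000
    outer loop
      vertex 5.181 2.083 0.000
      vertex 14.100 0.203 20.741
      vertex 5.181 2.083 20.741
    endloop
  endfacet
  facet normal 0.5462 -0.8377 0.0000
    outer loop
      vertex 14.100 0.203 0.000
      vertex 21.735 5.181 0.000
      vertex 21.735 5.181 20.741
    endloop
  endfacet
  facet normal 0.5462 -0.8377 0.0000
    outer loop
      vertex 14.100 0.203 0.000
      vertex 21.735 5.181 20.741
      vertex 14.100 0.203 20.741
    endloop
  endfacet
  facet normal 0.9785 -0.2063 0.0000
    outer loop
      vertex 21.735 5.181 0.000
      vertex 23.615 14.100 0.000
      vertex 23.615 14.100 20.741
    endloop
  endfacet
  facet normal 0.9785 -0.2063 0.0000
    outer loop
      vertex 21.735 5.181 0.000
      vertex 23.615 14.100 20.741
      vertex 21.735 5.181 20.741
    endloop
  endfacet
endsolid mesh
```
; perimeter-only toolpath
G21 ; units = mm
G90 ; absolute positioning
G28 ; home
; layer 1
G0 Z3.457
G0 X23.615 Y14.100
G1 X18.637 Y21.735
G1 X9.718 Y23.615
G1 X2.083 Y18.637
G1 X0.203 Y9.718
G1 X5.181 Y2.083
G1 X14.100 Y0.203
G1 X21.735 Y5.181
G1 X23.615 Y14.100
; layer 2
G0 Z6.914
G0 X23.615 Y14.100
G1 X18.637 Y21.735
G1 X9.718 Y23.615
G1 X2.083 Y18.637
G1 X0.203 Y9.718
G1 X5.181 Y2.083
G1 X14.100 Y0.203
G1 X21.735 Y5.181
G1 X23.615 Y14.100
; layer 3
G0 Z10.370
G0 X23.615 Y14.100
G1 X18.637 Y21.735
G1 X9.718 Y23.615
G1 X2.083 Y18.637
G1 X0.203 Y9.718
G1 X5.181 Y2.083
G1 X14.100 Y0.203
G1 X21.735 Y5.181
G1 X23.615 Y14.100
; layer 4
G0 Z13.827
G0 X23.615 Y14.100
G1 X18.637 Y21.735
G1 X9.718 Y23.615
G1 X2.083 Y18.637
G1 X0.203 Y9.718
G1 X5.181 Y2.083
G1 X14.100 Y0.203
G1 X21.735 Y5.181
G1 X23.615 Y14.100
; layer 5
G0 Z17.284
G0 X23.615 Y14.100
G1 X18.637 Y21.735
G1 X9.718 Y23.615
G1 X2.083 Y18.637
G1 X0.203 Y9.718
G1 X5.181 Y2.083
G1 X14.100 Y0.203
G1 X21.735 Y5.181
G1 X23.615 Y14.100
; layer 6
G0 Z20.741
G0 X23.615 Y14.100
G1 X18.637 Y21.735
G1 X9.718 Y23.615
G1 X2.083 Y18.637
G1 X0.203 Y9.718
G1 X5.181 Y2.083
G1 X14.100 Y0.203
G1 X21.735 Y5.181
G1 X23.615 Y14.100
M2 ; end

The solid is a regular 8-sided prism (a cylinder approximated with 8 flat sides), circumscribed radius ≈ 11.9 mm, height ≈ 20.7 mm. Slicing at Δz = 3.457 mm — 6 equal slices spanning the solid's height, so layer i sits at z = i·h/6 — gives 6 non-empty perimeters. Each is a 8-segment closed polygon; G0 lifts to the layer z and rapids to the start vertex, then G1 traces the edges.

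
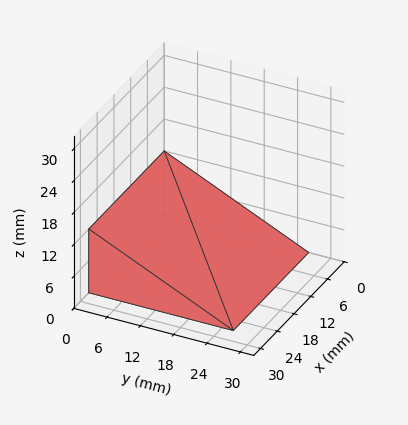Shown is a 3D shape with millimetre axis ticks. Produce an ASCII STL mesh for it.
Reading the render: the shape is a wedge (ramp): 27 × 26 mm base, rising to 12 mm along the y=0 edge and sloping linearly to z=0 at y=26 (dimensions read to the nearest mm from the axis ticks). For the STL, each face is triangulated and given an outward normal.

solid part
  facet normal 0.0000 0.0000 -1.0000
    outer loop
      vertex 27.0 26.0 0.0
      vertex 27.0 0.0 0.0
      vertex 0.0 0.0 0.0
    endloop
  endfacet
  facet normal 0.0000 0.0000 -1.0000
    outer loop
      vertex 0.0 26.0 0.0
      vertex 27.0 26.0 0.0
      vertex 0.0 0.0 0.0
    endloop
  endfacet
  facet normal 0.0000 -1.0000 0.0000
    outer loop
      vertex 0.0 0.0 0.0
      vertex 27.0 0.0 0.0
      vertex 27.0 0.0 12.0
    endloop
  endfacet
  facet normal 0.0000 -1.0000 0.0000
    outer loop
      vertex 0.0 0.0 0.0
      vertex 27.0 0.0 12.0
      vertex 0.0 0.0 12.0
    endloop
  endfacet
  facet normal 0.0000 0.4191 0.9080
    outer loop
      vertex 0.0 0.0 12.0
      vertex 27.0 0.0 12.0
      vertex 27.0 26.0 0.0
    endloop
  endfacet
  facet normal 0.0000 0.4191 0.9080
    outer loop
      vertex 0.0 0.0 12.0
      vertex 27.0 26.0 0.0
      vertex 0.0 26.0 0.0
    endloop
  endfacet
  facet normal -1.0000 0.0000 0.0000
    outer loop
      vertex 0.0 0.0 12.0
      vertex 0.0 26.0 0.0
      vertex 0.0 0.0 0.0
    endloop
  endfacet
  facet normal 1.0000 0.0000 0.0000
    outer loop
      vertex 27.0 0.0 0.0
      vertex 27.0 26.0 0.0
      vertex 27.0 0.0 12.0
    endloop
  endfacet
endsolid part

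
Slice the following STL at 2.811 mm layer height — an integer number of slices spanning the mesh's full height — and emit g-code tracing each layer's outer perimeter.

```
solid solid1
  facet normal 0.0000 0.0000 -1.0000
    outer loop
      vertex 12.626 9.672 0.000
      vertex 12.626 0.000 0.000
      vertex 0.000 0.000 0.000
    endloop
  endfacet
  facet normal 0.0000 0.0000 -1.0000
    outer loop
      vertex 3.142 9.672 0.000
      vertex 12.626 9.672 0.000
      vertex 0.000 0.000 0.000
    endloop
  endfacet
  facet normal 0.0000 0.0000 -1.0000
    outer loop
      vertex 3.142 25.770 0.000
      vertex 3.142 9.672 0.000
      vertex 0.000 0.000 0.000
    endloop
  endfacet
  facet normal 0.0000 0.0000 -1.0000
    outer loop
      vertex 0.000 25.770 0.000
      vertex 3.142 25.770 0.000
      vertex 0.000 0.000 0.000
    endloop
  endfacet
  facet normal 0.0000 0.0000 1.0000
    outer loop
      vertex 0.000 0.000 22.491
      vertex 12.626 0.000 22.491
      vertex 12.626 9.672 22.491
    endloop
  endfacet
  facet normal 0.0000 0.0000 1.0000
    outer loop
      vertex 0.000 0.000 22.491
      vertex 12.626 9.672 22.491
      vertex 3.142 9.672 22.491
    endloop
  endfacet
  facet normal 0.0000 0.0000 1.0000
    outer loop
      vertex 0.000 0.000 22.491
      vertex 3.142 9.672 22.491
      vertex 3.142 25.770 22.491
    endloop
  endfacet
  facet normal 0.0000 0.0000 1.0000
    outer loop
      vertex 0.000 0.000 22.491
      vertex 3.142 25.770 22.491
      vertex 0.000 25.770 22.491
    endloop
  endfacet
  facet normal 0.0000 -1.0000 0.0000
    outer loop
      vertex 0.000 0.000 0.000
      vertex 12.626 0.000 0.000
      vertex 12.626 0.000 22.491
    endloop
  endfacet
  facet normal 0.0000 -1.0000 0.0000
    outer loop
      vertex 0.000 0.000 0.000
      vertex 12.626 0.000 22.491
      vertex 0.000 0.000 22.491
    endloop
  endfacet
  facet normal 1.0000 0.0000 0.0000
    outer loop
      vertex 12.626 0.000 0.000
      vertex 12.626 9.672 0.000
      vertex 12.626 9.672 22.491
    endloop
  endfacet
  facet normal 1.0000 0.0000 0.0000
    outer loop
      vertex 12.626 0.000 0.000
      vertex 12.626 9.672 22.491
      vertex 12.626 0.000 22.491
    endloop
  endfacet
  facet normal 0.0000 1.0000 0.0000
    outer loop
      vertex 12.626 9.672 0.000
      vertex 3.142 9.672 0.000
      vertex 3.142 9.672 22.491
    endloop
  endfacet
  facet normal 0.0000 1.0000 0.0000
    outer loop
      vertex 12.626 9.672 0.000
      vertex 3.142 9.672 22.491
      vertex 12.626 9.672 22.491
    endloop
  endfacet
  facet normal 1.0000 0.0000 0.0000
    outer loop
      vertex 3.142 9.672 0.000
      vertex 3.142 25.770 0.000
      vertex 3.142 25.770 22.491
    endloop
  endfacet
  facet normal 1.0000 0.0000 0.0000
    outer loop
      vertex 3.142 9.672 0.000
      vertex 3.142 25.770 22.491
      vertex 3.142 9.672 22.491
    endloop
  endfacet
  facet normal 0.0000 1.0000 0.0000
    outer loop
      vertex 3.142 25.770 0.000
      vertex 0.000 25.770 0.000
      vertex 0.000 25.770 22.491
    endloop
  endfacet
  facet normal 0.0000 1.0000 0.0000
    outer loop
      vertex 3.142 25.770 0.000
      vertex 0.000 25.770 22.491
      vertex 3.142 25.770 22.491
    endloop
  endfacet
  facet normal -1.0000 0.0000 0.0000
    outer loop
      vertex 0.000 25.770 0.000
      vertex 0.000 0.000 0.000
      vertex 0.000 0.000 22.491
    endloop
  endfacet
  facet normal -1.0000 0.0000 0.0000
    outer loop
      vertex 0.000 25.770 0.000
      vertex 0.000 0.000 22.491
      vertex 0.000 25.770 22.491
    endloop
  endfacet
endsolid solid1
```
; perimeter-only toolpath
G21 ; units = mm
G90 ; absolute positioning
G28 ; home
; layer 1
G0 Z2.811
G0 X0.000 Y0.000
G1 X12.626 Y0.000
G1 X12.626 Y9.672
G1 X3.142 Y9.672
G1 X3.142 Y25.770
G1 X0.000 Y25.770
G1 X0.000 Y0.000
; layer 2
G0 Z5.623
G0 X0.000 Y0.000
G1 X12.626 Y0.000
G1 X12.626 Y9.672
G1 X3.142 Y9.672
G1 X3.142 Y25.770
G1 X0.000 Y25.770
G1 X0.000 Y0.000
; layer 3
G0 Z8.434
G0 X0.000 Y0.000
G1 X12.626 Y0.000
G1 X12.626 Y9.672
G1 X3.142 Y9.672
G1 X3.142 Y25.770
G1 X0.000 Y25.770
G1 X0.000 Y0.000
; layer 4
G0 Z11.245
G0 X0.000 Y0.000
G1 X12.626 Y0.000
G1 X12.626 Y9.672
G1 X3.142 Y9.672
G1 X3.142 Y25.770
G1 X0.000 Y25.770
G1 X0.000 Y0.000
; layer 5
G0 Z14.057
G0 X0.000 Y0.000
G1 X12.626 Y0.000
G1 X12.626 Y9.672
G1 X3.142 Y9.672
G1 X3.142 Y25.770
G1 X0.000 Y25.770
G1 X0.000 Y0.000
; layer 6
G0 Z16.868
G0 X0.000 Y0.000
G1 X12.626 Y0.000
G1 X12.626 Y9.672
G1 X3.142 Y9.672
G1 X3.142 Y25.770
G1 X0.000 Y25.770
G1 X0.000 Y0.000
; layer 7
G0 Z19.680
G0 X0.000 Y0.000
G1 X12.626 Y0.000
G1 X12.626 Y9.672
G1 X3.142 Y9.672
G1 X3.142 Y25.770
G1 X0.000 Y25.770
G1 X0.000 Y0.000
; layer 8
G0 Z22.491
G0 X0.000 Y0.000
G1 X12.626 Y0.000
G1 X12.626 Y9.672
G1 X3.142 Y9.672
G1 X3.142 Y25.770
G1 X0.000 Y25.770
G1 X0.000 Y0.000
M2 ; end

The solid is an L-shaped prism: outer 12.6 × 25.8 mm, arm thicknesses ≈ 9.67 mm (horizontal) and 3.14 mm (vertical), extruded 22.5 mm in z. Slicing at Δz = 2.811 mm — 8 equal slices spanning the solid's height, so layer i sits at z = i·h/8 — gives 8 non-empty perimeters. Each is a 6-segment closed polygon; G0 lifts to the layer z and rapids to the start vertex, then G1 traces the edges.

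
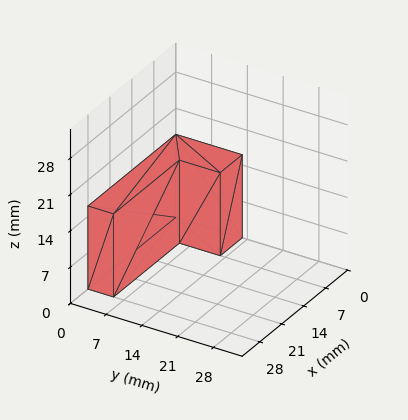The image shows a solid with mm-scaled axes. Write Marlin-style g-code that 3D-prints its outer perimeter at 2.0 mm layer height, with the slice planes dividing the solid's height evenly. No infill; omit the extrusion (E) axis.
Reading the render: the shape is an L-shaped prism: outer 28 × 13 mm, arm thicknesses ≈ 5 mm (horizontal) and 7 mm (vertical), extruded 16 mm in z (dimensions read to the nearest mm from the axis ticks). For the g-code, the solid's height is divided into equal slices at the stated Δz and each level perimeter traced with G1 moves after a G0 lift.

; perimeter-only toolpath
G21 ; units = mm
G90 ; absolute positioning
G28 ; home
; layer 1
G0 Z2.0
G0 X0.0 Y0.0
G1 X28.0 Y0.0
G1 X28.0 Y5.0
G1 X7.0 Y5.0
G1 X7.0 Y13.0
G1 X0.0 Y13.0
G1 X0.0 Y0.0
; layer 2
G0 Z4.0
G0 X0.0 Y0.0
G1 X28.0 Y0.0
G1 X28.0 Y5.0
G1 X7.0 Y5.0
G1 X7.0 Y13.0
G1 X0.0 Y13.0
G1 X0.0 Y0.0
; layer 3
G0 Z6.0
G0 X0.0 Y0.0
G1 X28.0 Y0.0
G1 X28.0 Y5.0
G1 X7.0 Y5.0
G1 X7.0 Y13.0
G1 X0.0 Y13.0
G1 X0.0 Y0.0
; layer 4
G0 Z8.0
G0 X0.0 Y0.0
G1 X28.0 Y0.0
G1 X28.0 Y5.0
G1 X7.0 Y5.0
G1 X7.0 Y13.0
G1 X0.0 Y13.0
G1 X0.0 Y0.0
; layer 5
G0 Z10.0
G0 X0.0 Y0.0
G1 X28.0 Y0.0
G1 X28.0 Y5.0
G1 X7.0 Y5.0
G1 X7.0 Y13.0
G1 X0.0 Y13.0
G1 X0.0 Y0.0
; layer 6
G0 Z12.0
G0 X0.0 Y0.0
G1 X28.0 Y0.0
G1 X28.0 Y5.0
G1 X7.0 Y5.0
G1 X7.0 Y13.0
G1 X0.0 Y13.0
G1 X0.0 Y0.0
; layer 7
G0 Z14.0
G0 X0.0 Y0.0
G1 X28.0 Y0.0
G1 X28.0 Y5.0
G1 X7.0 Y5.0
G1 X7.0 Y13.0
G1 X0.0 Y13.0
G1 X0.0 Y0.0
; layer 8
G0 Z16.0
G0 X0.0 Y0.0
G1 X28.0 Y0.0
G1 X28.0 Y5.0
G1 X7.0 Y5.0
G1 X7.0 Y13.0
G1 X0.0 Y13.0
G1 X0.0 Y0.0
M2 ; end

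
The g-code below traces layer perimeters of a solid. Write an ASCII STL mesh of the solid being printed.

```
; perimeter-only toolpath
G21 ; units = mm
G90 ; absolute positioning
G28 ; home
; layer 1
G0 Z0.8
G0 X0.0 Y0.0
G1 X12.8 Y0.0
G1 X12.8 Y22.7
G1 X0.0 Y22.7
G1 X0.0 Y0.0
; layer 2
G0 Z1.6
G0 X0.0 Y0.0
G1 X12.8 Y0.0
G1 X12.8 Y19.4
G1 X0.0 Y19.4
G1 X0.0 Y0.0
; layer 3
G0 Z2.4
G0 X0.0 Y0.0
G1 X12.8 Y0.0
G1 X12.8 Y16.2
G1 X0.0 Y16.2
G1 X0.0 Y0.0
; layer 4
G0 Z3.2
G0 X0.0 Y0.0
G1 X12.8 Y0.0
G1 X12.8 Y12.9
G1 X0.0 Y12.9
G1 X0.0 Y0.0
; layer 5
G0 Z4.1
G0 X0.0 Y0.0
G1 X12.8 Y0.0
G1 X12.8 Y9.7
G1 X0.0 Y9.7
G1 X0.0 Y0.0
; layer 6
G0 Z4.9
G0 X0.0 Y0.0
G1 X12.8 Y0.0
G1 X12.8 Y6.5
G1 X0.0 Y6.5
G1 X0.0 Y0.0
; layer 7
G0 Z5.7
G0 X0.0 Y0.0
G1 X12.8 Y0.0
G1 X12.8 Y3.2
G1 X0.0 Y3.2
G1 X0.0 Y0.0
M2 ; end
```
solid part
  facet normal 0.0000 0.0000 -1.0000
    outer loop
      vertex 12.8 25.9 0.0
      vertex 12.8 0.0 0.0
      vertex 0.0 0.0 0.0
    endloop
  endfacet
  facet normal 0.0000 0.0000 -1.0000
    outer loop
      vertex 0.0 25.9 0.0
      vertex 12.8 25.9 0.0
      vertex 0.0 0.0 0.0
    endloop
  endfacet
  facet normal 0.0000 -1.0000 0.0000
    outer loop
      vertex 0.0 0.0 0.0
      vertex 12.8 0.0 0.0
      vertex 12.8 0.0 6.5
    endloop
  endfacet
  facet normal 0.0000 -1.0000 0.0000
    outer loop
      vertex 0.0 0.0 0.0
      vertex 12.8 0.0 6.5
      vertex 0.0 0.0 6.5
    endloop
  endfacet
  facet normal 0.0000 0.2434 0.9699
    outer loop
      vertex 0.0 0.0 6.5
      vertex 12.8 0.0 6.5
      vertex 12.8 25.9 0.0
    endloop
  endfacet
  facet normal 0.0000 0.2434 0.9699
    outer loop
      vertex 0.0 0.0 6.5
      vertex 12.8 25.9 0.0
      vertex 0.0 25.9 0.0
    endloop
  endfacet
  facet normal -1.0000 0.0000 0.0000
    outer loop
      vertex 0.0 0.0 6.5
      vertex 0.0 25.9 0.0
      vertex 0.0 0.0 0.0
    endloop
  endfacet
  facet normal 1.0000 0.0000 0.0000
    outer loop
      vertex 12.8 0.0 0.0
      vertex 12.8 25.9 0.0
      vertex 12.8 0.0 6.5
    endloop
  endfacet
endsolid part

The G0 Z moves step by Δz≈0.8 mm. The G1 loops shrink linearly with z, so the solid tapers from its base footprint up to z≈6.5. Closing with a flat bottom cap and the tapered top and triangulating gives 8 facets — a wedge (ramp): 12.8 × 25.9 mm base, rising to 6.5 mm along the y=0 edge and sloping linearly to z=0 at y=25.9.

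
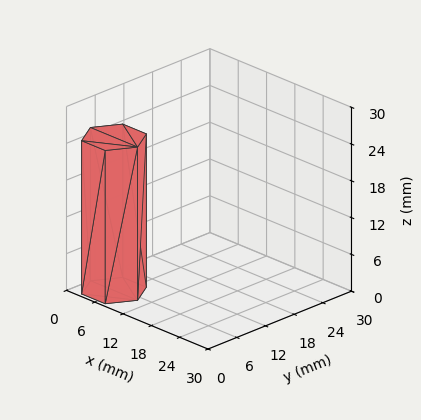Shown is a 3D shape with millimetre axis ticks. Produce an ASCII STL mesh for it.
Reading the render: the shape is a regular 6-sided prism (a cylinder approximated with 6 flat sides), circumscribed radius ≈ 5 mm, height ≈ 25 mm (dimensions read to the nearest mm from the axis ticks). For the STL, each face is triangulated and given an outward normal.

solid part
  facet normal 0.0000 0.0000 -1.0000
    outer loop
      vertex 2.5 9.3 0.0
      vertex 7.5 9.3 0.0
      vertex 10.0 5.0 0.0
    endloop
  endfacet
  facet normal 0.0000 0.0000 -1.0000
    outer loop
      vertex 0.0 5.0 0.0
      vertex 2.5 9.3 0.0
      vertex 10.0 5.0 0.0
    endloop
  endfacet
  facet normal 0.0000 0.0000 -1.0000
    outer loop
      vertex 2.5 0.7 0.0
      vertex 0.0 5.0 0.0
      vertex 10.0 5.0 0.0
    endloop
  endfacet
  facet normal 0.0000 0.0000 -1.0000
    outer loop
      vertex 7.5 0.7 0.0
      vertex 2.5 0.7 0.0
      vertex 10.0 5.0 0.0
    endloop
  endfacet
  facet normal 0.0000 0.0000 1.0000
    outer loop
      vertex 10.0 5.0 25.0
      vertex 7.5 9.3 25.0
      vertex 2.5 9.3 25.0
    endloop
  endfacet
  facet normal 0.0000 0.0000 1.0000
    outer loop
      vertex 10.0 5.0 25.0
      vertex 2.5 9.3 25.0
      vertex 0.0 5.0 25.0
    endloop
  endfacet
  facet normal 0.0000 0.0000 1.0000
    outer loop
      vertex 10.0 5.0 25.0
      vertex 0.0 5.0 25.0
      vertex 2.5 0.7 25.0
    endloop
  endfacet
  facet normal 0.0000 0.0000 1.0000
    outer loop
      vertex 10.0 5.0 25.0
      vertex 2.5 0.7 25.0
      vertex 7.5 0.7 25.0
    endloop
  endfacet
  facet normal 0.8645 0.5026 0.0000
    outer loop
      vertex 10.0 5.0 0.0
      vertex 7.5 9.3 0.0
      vertex 7.5 9.3 25.0
    endloop
  endfacet
  facet normal 0.8645 0.5026 0.0000
    outer loop
      vertex 10.0 5.0 0.0
      vertex 7.5 9.3 25.0
      vertex 10.0 5.0 25.0
    endloop
  endfacet
  facet normal 0.0000 1.0000 0.0000
    outer loop
      vertex 7.5 9.3 0.0
      vertex 2.5 9.3 0.0
      vertex 2.5 9.3 25.0
    endloop
  endfacet
  facet normal 0.0000 1.0000 0.0000
    outer loop
      vertex 7.5 9.3 0.0
      vertex 2.5 9.3 25.0
      vertex 7.5 9.3 25.0
    endloop
  endfacet
  facet normal -0.8645 0.5026 0.0000
    outer loop
      vertex 2.5 9.3 0.0
      vertex 0.0 5.0 0.0
      vertex 0.0 5.0 25.0
    endloop
  endfacet
  facet normal -0.8645 0.5026 0.0000
    outer loop
      vertex 2.5 9.3 0.0
      vertex 0.0 5.0 25.0
      vertex 2.5 9.3 25.0
    endloop
  endfacet
  facet normal -0.8645 -0.5026 0.0000
    outer loop
      vertex 0.0 5.0 0.0
      vertex 2.5 0.7 0.0
      vertex 2.5 0.7 25.0
    endloop
  endfacet
  facet normal -0.8645 -0.5026 0.0000
    outer loop
      vertex 0.0 5.0 0.0
      vertex 2.5 0.7 25.0
      vertex 0.0 5.0 25.0
    endloop
  endfacet
  facet normal 0.0000 -1.0000 0.0000
    outer loop
      vertex 2.5 0.7 0.0
      vertex 7.5 0.7 0.0
      vertex 7.5 0.7 25.0
    endloop
  endfacet
  facet normal 0.0000 -1.0000 0.0000
    outer loop
      vertex 2.5 0.7 0.0
      vertex 7.5 0.7 25.0
      vertex 2.5 0.7 25.0
    endloop
  endfacet
  facet normal 0.8645 -0.5026 0.0000
    outer loop
      vertex 7.5 0.7 0.0
      vertex 10.0 5.0 0.0
      vertex 10.0 5.0 25.0
    endloop
  endfacet
  facet normal 0.8645 -0.5026 0.0000
    outer loop
      vertex 7.5 0.7 0.0
      vertex 10.0 5.0 25.0
      vertex 7.5 0.7 25.0
    endloop
  endfacet
endsolid part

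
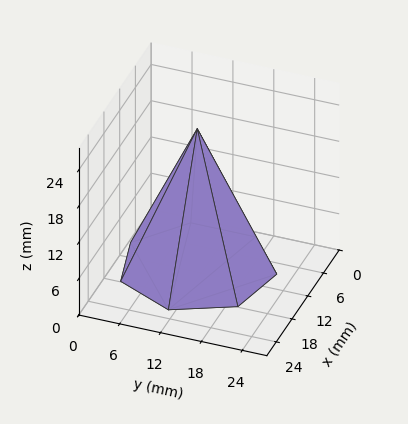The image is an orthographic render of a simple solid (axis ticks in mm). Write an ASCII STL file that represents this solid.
Reading the render: the shape is a regular 7-sided pyramid, base circumscribed radius ≈ 11 mm, apex at z ≈ 23 mm (dimensions read to the nearest mm from the axis ticks). For the STL, each face is triangulated and given an outward normal.

solid part
  facet normal 0.0000 0.0000 -1.0000
    outer loop
      vertex 8.552 21.724 0.000
      vertex 17.858 19.600 0.000
      vertex 22.000 11.000 0.000
    endloop
  endfacet
  facet normal 0.0000 0.0000 -1.0000
    outer loop
      vertex 1.089 15.773 0.000
      vertex 8.552 21.724 0.000
      vertex 22.000 11.000 0.000
    endloop
  endfacet
  facet normal 0.0000 0.0000 -1.0000
    outer loop
      vertex 1.089 6.227 0.000
      vertex 1.089 15.773 0.000
      vertex 22.000 11.000 0.000
    endloop
  endfacet
  facet normal 0.0000 0.0000 -1.0000
    outer loop
      vertex 8.552 0.276 0.000
      vertex 1.089 6.227 0.000
      vertex 22.000 11.000 0.000
    endloop
  endfacet
  facet normal 0.0000 0.0000 -1.0000
    outer loop
      vertex 17.858 2.400 0.000
      vertex 8.552 0.276 0.000
      vertex 22.000 11.000 0.000
    endloop
  endfacet
  facet normal 0.8274 0.3985 0.3957
    outer loop
      vertex 22.000 11.000 0.000
      vertex 17.858 19.600 0.000
      vertex 11.000 11.000 23.000
    endloop
  endfacet
  facet normal 0.2044 0.8953 0.3957
    outer loop
      vertex 17.858 19.600 0.000
      vertex 8.552 21.724 0.000
      vertex 11.000 11.000 23.000
    endloop
  endfacet
  facet normal -0.5726 0.7180 0.3957
    outer loop
      vertex 8.552 21.724 0.000
      vertex 1.089 15.773 0.000
      vertex 11.000 11.000 23.000
    endloop
  endfacet
  facet normal -0.9184 0.0000 0.3957
    outer loop
      vertex 1.089 15.773 0.000
      vertex 1.089 6.227 0.000
      vertex 11.000 11.000 23.000
    endloop
  endfacet
  facet normal -0.5726 -0.7180 0.3957
    outer loop
      vertex 1.089 6.227 0.000
      vertex 8.552 0.276 0.000
      vertex 11.000 11.000 23.000
    endloop
  endfacet
  facet normal 0.2044 -0.8953 0.3957
    outer loop
      vertex 8.552 0.276 0.000
      vertex 17.858 2.400 0.000
      vertex 11.000 11.000 23.000
    endloop
  endfacet
  facet normal 0.8274 -0.3985 0.3957
    outer loop
      vertex 17.858 2.400 0.000
      vertex 22.000 11.000 0.000
      vertex 11.000 11.000 23.000
    endloop
  endfacet
endsolid part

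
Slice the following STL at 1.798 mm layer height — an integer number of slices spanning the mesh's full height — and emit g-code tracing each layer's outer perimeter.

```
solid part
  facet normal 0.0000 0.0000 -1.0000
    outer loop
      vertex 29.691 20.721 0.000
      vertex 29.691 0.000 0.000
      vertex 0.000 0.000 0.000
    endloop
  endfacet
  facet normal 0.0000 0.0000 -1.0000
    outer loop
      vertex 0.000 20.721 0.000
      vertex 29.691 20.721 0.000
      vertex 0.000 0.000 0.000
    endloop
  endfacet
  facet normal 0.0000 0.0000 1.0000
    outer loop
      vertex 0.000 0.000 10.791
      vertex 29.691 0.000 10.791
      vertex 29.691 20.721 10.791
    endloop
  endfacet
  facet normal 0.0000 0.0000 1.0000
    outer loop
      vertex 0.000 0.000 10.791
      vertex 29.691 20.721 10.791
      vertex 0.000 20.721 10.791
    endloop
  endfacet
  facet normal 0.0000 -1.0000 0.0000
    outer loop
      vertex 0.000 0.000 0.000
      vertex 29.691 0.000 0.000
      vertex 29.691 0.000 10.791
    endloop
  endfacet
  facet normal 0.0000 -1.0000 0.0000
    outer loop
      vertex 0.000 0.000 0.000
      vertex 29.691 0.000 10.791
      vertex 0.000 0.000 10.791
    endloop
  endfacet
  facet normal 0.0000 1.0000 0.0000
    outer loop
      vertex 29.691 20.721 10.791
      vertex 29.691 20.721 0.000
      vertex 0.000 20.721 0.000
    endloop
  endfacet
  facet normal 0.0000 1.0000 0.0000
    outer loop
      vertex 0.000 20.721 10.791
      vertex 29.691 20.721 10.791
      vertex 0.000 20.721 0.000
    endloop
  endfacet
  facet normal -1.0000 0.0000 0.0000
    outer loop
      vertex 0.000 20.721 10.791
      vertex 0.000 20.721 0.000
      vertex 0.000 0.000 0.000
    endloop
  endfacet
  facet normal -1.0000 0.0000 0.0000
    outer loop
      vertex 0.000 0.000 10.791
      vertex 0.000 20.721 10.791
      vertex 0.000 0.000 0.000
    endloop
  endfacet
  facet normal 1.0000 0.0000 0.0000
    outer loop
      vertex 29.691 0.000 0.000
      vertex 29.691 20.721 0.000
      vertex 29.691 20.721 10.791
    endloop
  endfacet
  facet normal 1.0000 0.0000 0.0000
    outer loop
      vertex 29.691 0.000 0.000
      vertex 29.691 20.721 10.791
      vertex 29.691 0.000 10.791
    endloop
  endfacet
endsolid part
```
; perimeter-only toolpath
G21 ; units = mm
G90 ; absolute positioning
G28 ; home
; layer 1
G0 Z1.798
G0 X0.000 Y0.000
G1 X29.691 Y0.000
G1 X29.691 Y20.721
G1 X0.000 Y20.721
G1 X0.000 Y0.000
; layer 2
G0 Z3.597
G0 X0.000 Y0.000
G1 X29.691 Y0.000
G1 X29.691 Y20.721
G1 X0.000 Y20.721
G1 X0.000 Y0.000
; layer 3
G0 Z5.396
G0 X0.000 Y0.000
G1 X29.691 Y0.000
G1 X29.691 Y20.721
G1 X0.000 Y20.721
G1 X0.000 Y0.000
; layer 4
G0 Z7.194
G0 X0.000 Y0.000
G1 X29.691 Y0.000
G1 X29.691 Y20.721
G1 X0.000 Y20.721
G1 X0.000 Y0.000
; layer 5
G0 Z8.992
G0 X0.000 Y0.000
G1 X29.691 Y0.000
G1 X29.691 Y20.721
G1 X0.000 Y20.721
G1 X0.000 Y0.000
; layer 6
G0 Z10.791
G0 X0.000 Y0.000
G1 X29.691 Y0.000
G1 X29.691 Y20.721
G1 X0.000 Y20.721
G1 X0.000 Y0.000
M2 ; end

The solid is a rectangular box, roughly 29.7 × 20.7 mm footprint and 10.8 mm tall. Slicing at Δz = 1.798 mm — 6 equal slices spanning the solid's height, so layer i sits at z = i·h/6 — gives 6 non-empty perimeters. Each is a 4-segment closed polygon; G0 lifts to the layer z and rapids to the start vertex, then G1 traces the edges.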